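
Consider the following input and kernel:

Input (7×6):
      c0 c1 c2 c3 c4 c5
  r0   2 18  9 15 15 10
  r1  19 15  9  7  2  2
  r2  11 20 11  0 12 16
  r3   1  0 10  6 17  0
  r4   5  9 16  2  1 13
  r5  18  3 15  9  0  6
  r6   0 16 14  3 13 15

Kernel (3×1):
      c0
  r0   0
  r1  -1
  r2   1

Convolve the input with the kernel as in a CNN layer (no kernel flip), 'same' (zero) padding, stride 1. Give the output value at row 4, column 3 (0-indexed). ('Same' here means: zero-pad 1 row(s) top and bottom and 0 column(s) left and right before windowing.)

The receptive field on the zero-padded input at this output position is [6 / 2 / 9]. Elementwise product with the kernel and sum: 2·-1 + 9·1.

7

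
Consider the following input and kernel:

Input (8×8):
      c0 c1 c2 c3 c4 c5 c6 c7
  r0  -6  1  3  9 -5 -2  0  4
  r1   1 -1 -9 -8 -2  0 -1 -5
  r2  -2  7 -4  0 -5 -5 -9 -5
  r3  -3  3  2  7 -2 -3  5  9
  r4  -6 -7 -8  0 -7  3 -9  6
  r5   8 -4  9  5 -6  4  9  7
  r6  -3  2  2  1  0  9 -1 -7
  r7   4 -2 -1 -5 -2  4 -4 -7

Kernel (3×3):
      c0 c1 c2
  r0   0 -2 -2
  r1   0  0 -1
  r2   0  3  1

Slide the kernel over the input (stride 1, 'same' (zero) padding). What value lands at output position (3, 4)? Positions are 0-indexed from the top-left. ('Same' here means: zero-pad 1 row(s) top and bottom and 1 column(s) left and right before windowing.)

5

The receptive field on the zero-padded input at this output position is [0 -5 -5 / 7 -2 -3 / 0 -7 3]. Elementwise product with the kernel and sum: -5·-2 + -5·-2 + -3·-1 + -7·3 + 3·1.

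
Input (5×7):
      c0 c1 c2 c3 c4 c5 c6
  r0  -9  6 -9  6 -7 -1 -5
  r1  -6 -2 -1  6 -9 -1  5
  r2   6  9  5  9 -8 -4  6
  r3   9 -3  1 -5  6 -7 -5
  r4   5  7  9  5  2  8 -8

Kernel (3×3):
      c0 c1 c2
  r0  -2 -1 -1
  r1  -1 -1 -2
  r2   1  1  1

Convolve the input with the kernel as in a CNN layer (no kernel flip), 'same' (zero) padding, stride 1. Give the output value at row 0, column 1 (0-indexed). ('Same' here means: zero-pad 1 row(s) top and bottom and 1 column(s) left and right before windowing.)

12

The receptive field on the zero-padded input at this output position is [0 0 0 / -9 6 -9 / -6 -2 -1]. Elementwise product with the kernel and sum: 0·-2 + 0·-1 + 0·-1 + -9·-1 + 6·-1 + -9·-2 + -6·1 + -2·1 + -1·1.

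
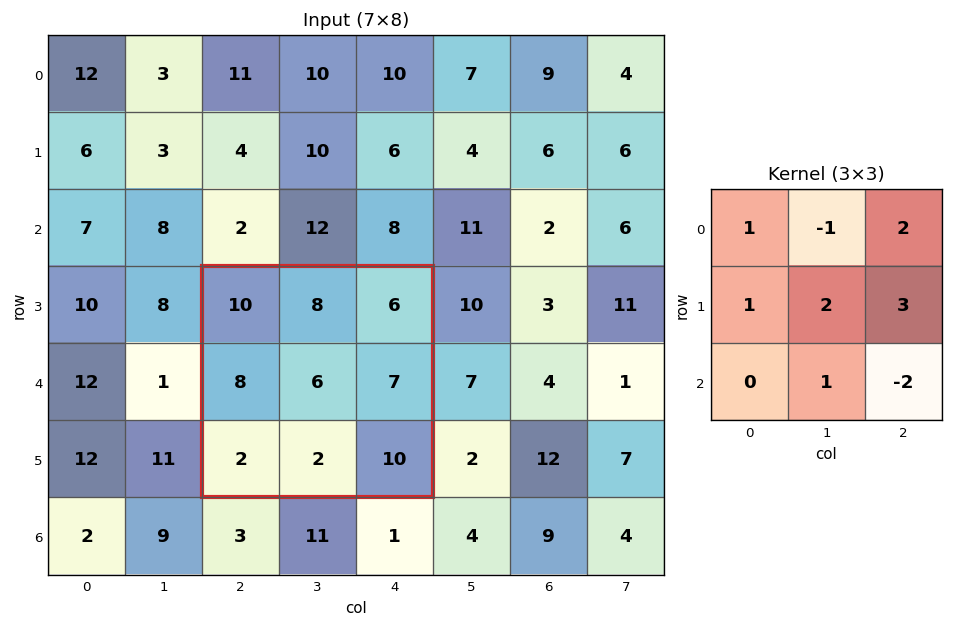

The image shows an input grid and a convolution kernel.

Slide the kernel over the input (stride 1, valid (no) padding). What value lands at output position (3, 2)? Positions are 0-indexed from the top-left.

The receptive field on the input at this output position is [10 8 6 / 8 6 7 / 2 2 10]. Elementwise product with the kernel and sum: 10·1 + 8·-1 + 6·2 + 8·1 + 6·2 + 7·3 + 2·1 + 10·-2.

37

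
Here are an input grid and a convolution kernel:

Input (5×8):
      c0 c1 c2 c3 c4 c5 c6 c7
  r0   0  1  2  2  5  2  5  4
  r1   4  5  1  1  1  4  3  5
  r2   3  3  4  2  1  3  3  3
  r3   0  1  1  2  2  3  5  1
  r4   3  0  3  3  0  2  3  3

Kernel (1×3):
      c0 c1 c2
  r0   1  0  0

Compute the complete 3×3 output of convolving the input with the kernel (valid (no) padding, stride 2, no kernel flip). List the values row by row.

Output[0,0]: The receptive field on the input at this output position is [0 1 2]. Elementwise product with the kernel and sum: 0·1.

0 2 5
3 4 1
3 3 0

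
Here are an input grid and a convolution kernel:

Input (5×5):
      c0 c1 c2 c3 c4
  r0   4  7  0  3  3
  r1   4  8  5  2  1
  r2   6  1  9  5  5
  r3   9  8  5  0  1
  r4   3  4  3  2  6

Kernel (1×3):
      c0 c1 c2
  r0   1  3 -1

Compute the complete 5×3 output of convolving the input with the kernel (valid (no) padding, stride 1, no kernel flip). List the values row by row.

Output[0,0]: The receptive field on the input at this output position is [4 7 0]. Elementwise product with the kernel and sum: 4·1 + 7·3 + 0·-1.
Output[0,1]: The receptive field on the input at this output position is [7 0 3]. Elementwise product with the kernel and sum: 7·1 + 0·3 + 3·-1.

25 4 6
23 21 10
0 23 19
28 23 4
12 11 3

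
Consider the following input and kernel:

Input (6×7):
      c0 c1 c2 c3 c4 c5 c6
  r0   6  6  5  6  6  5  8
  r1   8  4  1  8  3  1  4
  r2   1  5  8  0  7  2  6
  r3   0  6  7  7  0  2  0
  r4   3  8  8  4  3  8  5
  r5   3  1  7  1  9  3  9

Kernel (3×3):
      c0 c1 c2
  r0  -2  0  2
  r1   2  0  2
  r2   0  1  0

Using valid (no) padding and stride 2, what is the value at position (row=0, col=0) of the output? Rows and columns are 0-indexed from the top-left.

The receptive field on the input at this output position is [6 6 5 / 8 4 1 / 1 5 8]. Elementwise product with the kernel and sum: 6·-2 + 5·2 + 8·2 + 1·2 + 5·1.

21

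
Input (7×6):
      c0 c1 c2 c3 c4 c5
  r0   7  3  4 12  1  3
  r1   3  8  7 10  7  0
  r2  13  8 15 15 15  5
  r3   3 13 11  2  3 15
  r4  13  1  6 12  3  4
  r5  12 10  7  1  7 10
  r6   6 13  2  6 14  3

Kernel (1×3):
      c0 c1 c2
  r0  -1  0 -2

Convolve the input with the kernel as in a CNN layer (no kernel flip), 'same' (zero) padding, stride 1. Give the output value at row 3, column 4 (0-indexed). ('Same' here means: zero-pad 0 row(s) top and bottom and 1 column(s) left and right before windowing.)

-32

The receptive field on the zero-padded input at this output position is [2 3 15]. Elementwise product with the kernel and sum: 2·-1 + 15·-2.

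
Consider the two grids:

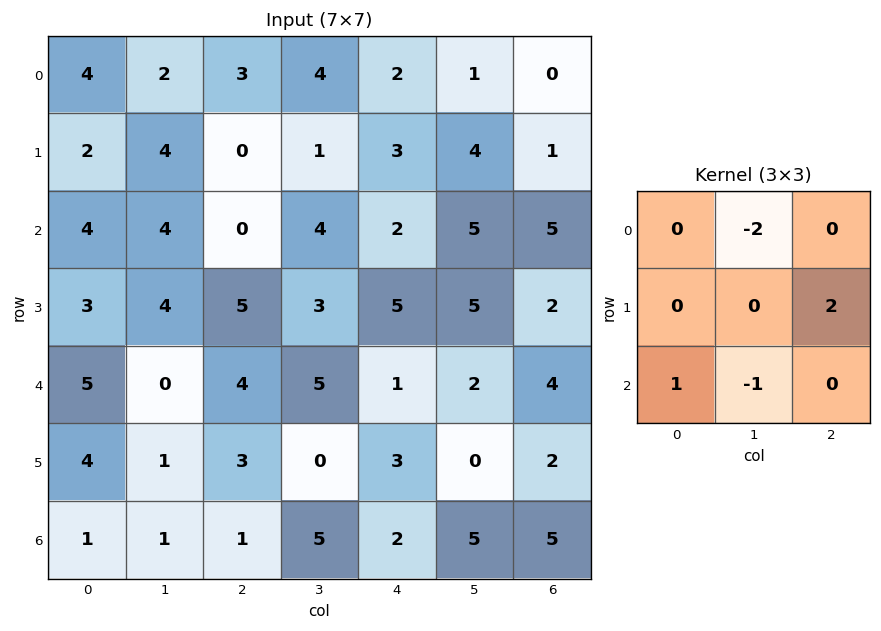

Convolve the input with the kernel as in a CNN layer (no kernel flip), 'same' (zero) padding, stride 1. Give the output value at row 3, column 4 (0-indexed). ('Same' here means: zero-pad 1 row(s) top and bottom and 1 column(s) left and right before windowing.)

10

The receptive field on the zero-padded input at this output position is [4 2 5 / 3 5 5 / 5 1 2]. Elementwise product with the kernel and sum: 2·-2 + 5·2 + 5·1 + 1·-1.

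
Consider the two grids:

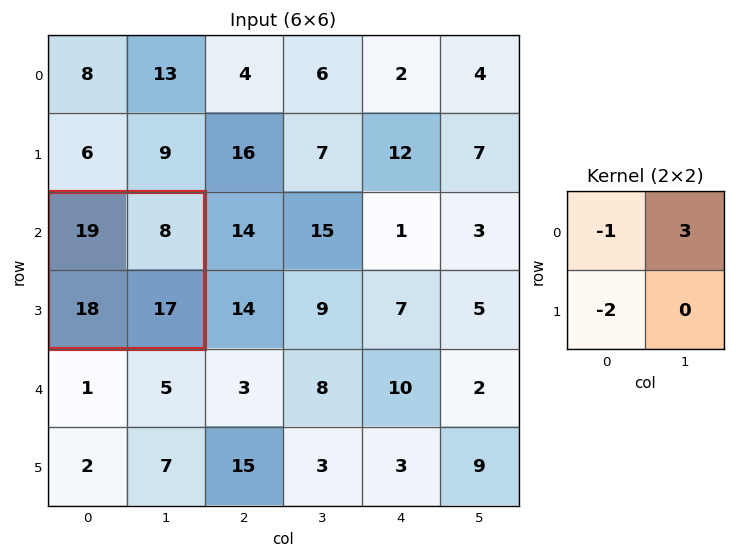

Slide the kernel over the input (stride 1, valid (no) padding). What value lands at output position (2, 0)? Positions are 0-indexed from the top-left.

-31

The receptive field on the input at this output position is [19 8 / 18 17]. Elementwise product with the kernel and sum: 19·-1 + 8·3 + 18·-2.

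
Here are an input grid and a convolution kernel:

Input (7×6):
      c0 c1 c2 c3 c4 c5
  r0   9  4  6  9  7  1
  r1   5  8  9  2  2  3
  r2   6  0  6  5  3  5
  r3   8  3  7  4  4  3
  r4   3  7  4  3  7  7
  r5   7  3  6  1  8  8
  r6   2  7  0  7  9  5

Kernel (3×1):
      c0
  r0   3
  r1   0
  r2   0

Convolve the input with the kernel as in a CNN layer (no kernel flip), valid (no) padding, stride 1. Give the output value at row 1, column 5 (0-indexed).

The receptive field on the input at this output position is [3 / 5 / 3]. Elementwise product with the kernel and sum: 3·3.

9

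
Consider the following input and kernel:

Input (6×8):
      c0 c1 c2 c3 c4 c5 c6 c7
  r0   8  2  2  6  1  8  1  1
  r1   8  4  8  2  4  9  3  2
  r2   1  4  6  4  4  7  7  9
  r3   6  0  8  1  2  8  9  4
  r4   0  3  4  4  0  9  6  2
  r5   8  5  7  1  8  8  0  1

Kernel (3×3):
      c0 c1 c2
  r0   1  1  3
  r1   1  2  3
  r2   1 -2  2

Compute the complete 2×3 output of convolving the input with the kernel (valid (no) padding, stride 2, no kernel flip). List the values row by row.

Output[0,0]: The receptive field on the input at this output position is [8 2 2 / 8 4 8 / 1 4 6]. Elementwise product with the kernel and sum: 8·1 + 2·1 + 2·3 + 8·1 + 4·2 + 8·3 + 1·1 + 4·-2 + 6·2.

61 41 47
55 34 71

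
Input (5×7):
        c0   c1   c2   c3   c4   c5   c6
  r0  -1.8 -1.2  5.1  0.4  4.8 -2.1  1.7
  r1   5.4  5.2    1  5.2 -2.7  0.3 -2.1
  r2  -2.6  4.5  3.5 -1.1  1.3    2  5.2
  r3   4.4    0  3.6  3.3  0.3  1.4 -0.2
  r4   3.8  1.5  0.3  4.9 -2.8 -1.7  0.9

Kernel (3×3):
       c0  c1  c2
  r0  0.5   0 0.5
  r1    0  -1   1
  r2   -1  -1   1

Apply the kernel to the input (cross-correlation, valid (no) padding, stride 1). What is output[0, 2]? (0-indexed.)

The receptive field on the input at this output position is [5.1 0.4 4.8 / 1 5.2 -2.7 / 3.5 -1.1 1.3]. Elementwise product with the kernel and sum: 5.1·0.5 + 4.8·0.5 + 5.2·-1 + -2.7·1 + 3.5·-1 + -1.1·-1 + 1.3·1.

-4.05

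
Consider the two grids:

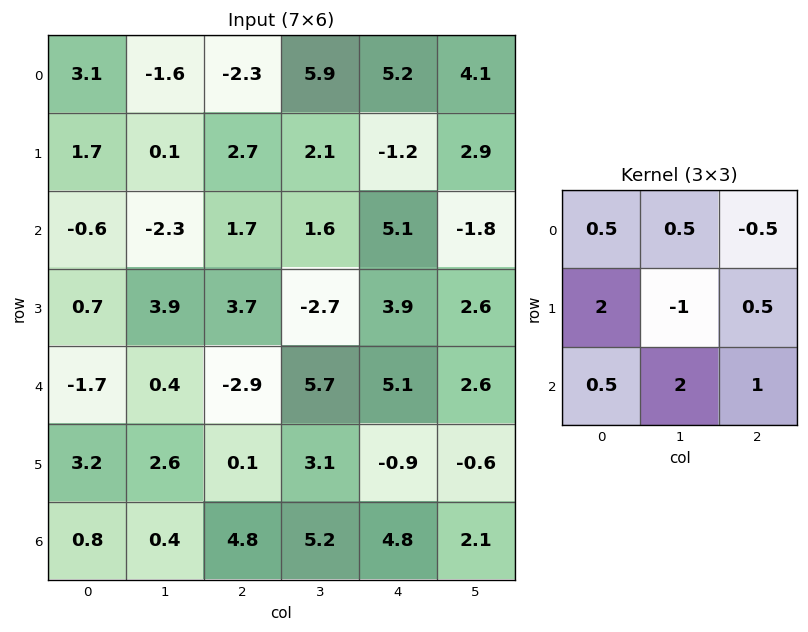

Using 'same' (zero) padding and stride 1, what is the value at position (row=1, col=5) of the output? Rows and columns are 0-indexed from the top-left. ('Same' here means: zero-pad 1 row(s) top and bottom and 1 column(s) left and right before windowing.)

The receptive field on the zero-padded input at this output position is [5.2 4.1 0 / -1.2 2.9 0 / 5.1 -1.8 0]. Elementwise product with the kernel and sum: 5.2·0.5 + 4.1·0.5 + 0·-0.5 + -1.2·2 + 2.9·-1 + 0·0.5 + 5.1·0.5 + -1.8·2 + 0·1.

-1.7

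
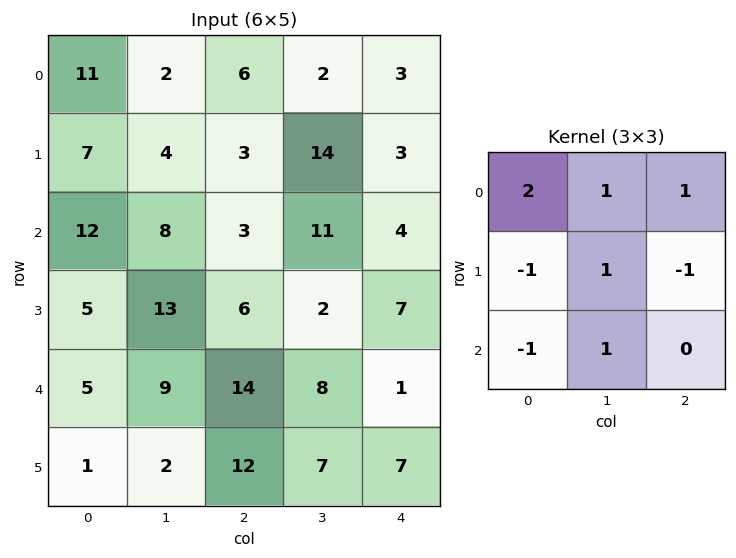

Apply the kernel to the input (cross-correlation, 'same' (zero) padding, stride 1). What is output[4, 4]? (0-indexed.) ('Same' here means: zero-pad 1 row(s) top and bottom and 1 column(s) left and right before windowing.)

The receptive field on the zero-padded input at this output position is [2 7 0 / 8 1 0 / 7 7 0]. Elementwise product with the kernel and sum: 2·2 + 7·1 + 0·1 + 8·-1 + 1·1 + 0·-1 + 7·-1 + 7·1.

4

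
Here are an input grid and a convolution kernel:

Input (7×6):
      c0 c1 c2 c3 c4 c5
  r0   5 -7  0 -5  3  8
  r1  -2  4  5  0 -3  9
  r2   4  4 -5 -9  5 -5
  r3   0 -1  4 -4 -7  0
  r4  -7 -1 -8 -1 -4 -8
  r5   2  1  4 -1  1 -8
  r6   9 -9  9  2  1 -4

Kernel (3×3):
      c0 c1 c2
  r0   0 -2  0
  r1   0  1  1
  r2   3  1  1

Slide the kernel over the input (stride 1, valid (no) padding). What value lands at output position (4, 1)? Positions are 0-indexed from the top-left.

The receptive field on the input at this output position is [-1 -8 -1 / 1 4 -1 / -9 9 2]. Elementwise product with the kernel and sum: -8·-2 + 4·1 + -1·1 + -9·3 + 9·1 + 2·1.

3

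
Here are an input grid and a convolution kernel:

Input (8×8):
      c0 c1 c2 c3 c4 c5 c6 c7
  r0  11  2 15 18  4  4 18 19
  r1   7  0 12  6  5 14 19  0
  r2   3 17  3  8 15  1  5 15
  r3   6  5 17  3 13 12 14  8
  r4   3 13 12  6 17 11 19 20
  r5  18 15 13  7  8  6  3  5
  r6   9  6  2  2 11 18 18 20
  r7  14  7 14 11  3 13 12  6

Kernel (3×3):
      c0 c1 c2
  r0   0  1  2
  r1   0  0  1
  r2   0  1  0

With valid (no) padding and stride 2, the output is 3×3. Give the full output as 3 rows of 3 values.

Output[0,0]: The receptive field on the input at this output position is [11 2 15 / 7 0 12 / 3 17 3]. Elementwise product with the kernel and sum: 2·1 + 15·2 + 12·1 + 17·1.

61 39 60
53 57 36
56 50 70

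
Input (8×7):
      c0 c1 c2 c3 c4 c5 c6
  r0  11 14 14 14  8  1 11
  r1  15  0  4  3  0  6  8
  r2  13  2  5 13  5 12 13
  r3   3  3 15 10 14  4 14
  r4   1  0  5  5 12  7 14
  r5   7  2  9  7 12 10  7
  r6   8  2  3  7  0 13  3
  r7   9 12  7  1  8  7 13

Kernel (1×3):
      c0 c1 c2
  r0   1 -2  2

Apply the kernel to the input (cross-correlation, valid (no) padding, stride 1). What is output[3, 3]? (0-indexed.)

-10

The receptive field on the input at this output position is [10 14 4]. Elementwise product with the kernel and sum: 10·1 + 14·-2 + 4·2.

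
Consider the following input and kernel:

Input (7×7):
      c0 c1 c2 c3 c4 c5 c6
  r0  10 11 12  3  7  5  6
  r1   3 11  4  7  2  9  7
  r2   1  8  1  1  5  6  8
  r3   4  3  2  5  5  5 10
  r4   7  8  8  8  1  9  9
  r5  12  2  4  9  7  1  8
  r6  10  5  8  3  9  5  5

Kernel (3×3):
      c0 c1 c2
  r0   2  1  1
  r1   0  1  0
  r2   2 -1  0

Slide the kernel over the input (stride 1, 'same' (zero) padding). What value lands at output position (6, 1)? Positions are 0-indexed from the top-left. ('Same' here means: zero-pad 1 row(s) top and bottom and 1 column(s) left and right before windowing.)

35

The receptive field on the zero-padded input at this output position is [12 2 4 / 10 5 8 / 0 0 0]. Elementwise product with the kernel and sum: 12·2 + 2·1 + 4·1 + 5·1 + 0·2 + 0·-1.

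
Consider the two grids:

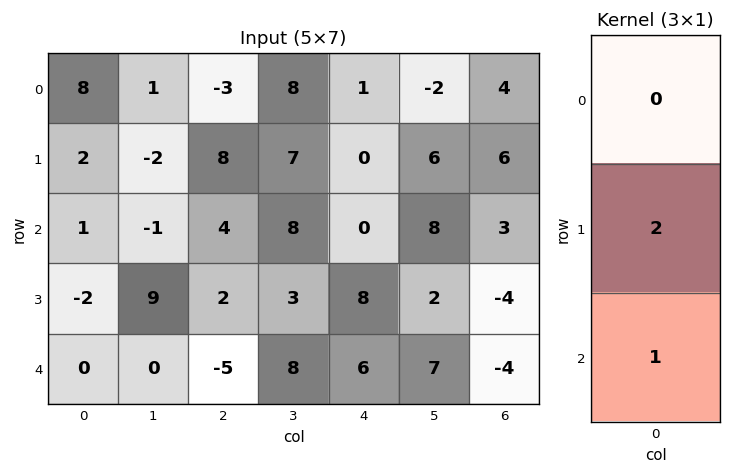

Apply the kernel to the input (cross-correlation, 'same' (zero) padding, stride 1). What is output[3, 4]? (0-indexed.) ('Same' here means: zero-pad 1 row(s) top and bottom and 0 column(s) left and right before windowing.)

22

The receptive field on the zero-padded input at this output position is [0 / 8 / 6]. Elementwise product with the kernel and sum: 8·2 + 6·1.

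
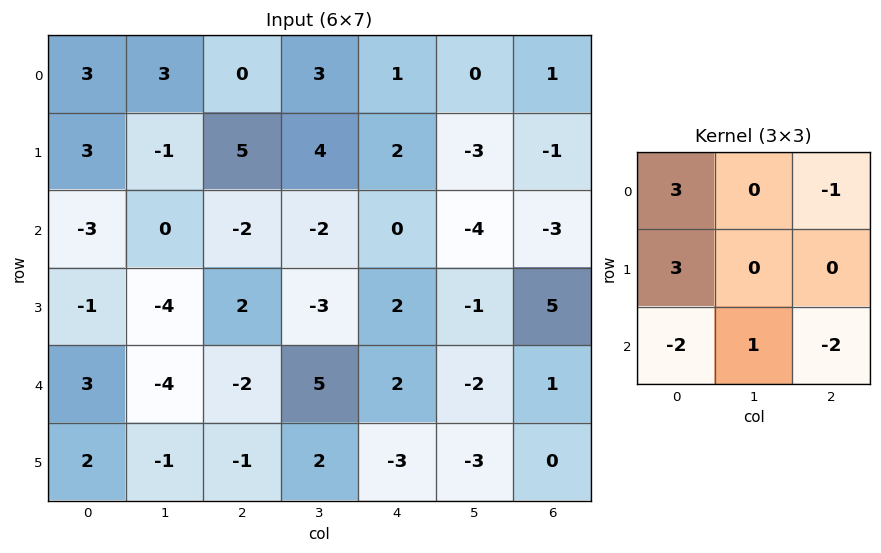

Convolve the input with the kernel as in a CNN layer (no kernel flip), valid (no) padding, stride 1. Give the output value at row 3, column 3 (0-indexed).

6

The receptive field on the input at this output position is [-3 2 -1 / 5 2 -2 / 2 -3 -3]. Elementwise product with the kernel and sum: -3·3 + -1·-1 + 5·3 + 2·-2 + -3·1 + -3·-2.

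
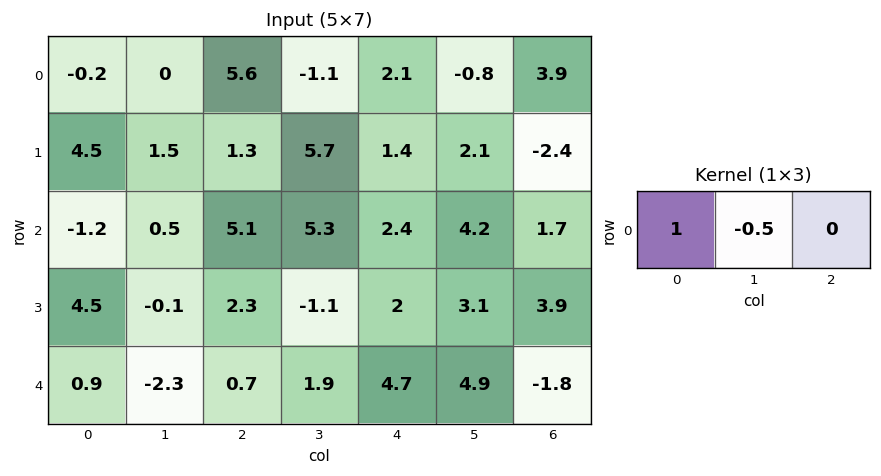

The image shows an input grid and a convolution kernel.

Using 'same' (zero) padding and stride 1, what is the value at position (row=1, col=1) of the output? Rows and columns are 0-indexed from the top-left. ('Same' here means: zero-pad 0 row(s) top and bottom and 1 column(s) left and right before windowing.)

The receptive field on the zero-padded input at this output position is [4.5 1.5 1.3]. Elementwise product with the kernel and sum: 4.5·1 + 1.5·-0.5.

3.75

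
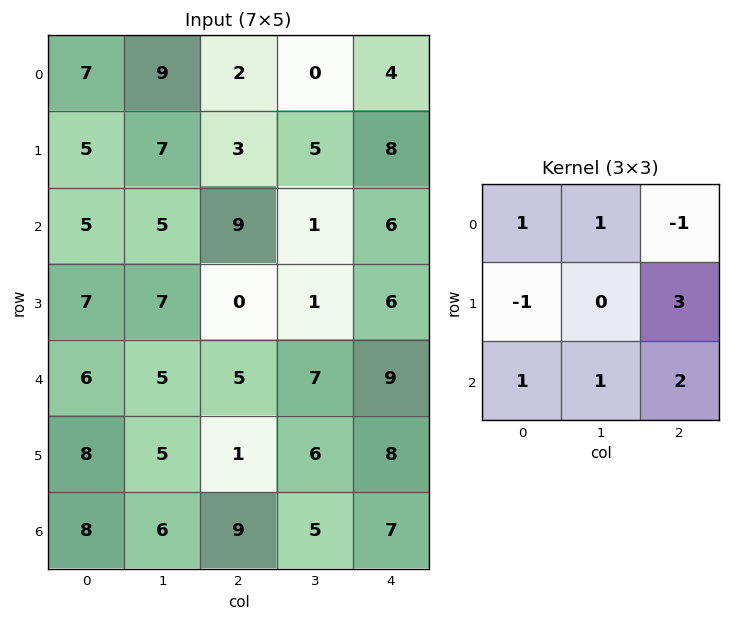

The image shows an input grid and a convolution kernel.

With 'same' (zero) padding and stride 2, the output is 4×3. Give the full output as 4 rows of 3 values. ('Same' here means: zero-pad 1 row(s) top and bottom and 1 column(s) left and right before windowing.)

Output[0,0]: The receptive field on the zero-padded input at this output position is [0 0 0 / 0 7 9 / 0 5 7]. Elementwise product with the kernel and sum: 0·1 + 0·1 + 0·-1 + 0·-1 + 9·3 + 0·1 + 5·1 + 7·2.

46 11 13
34 12 19
33 40 14
21 9 9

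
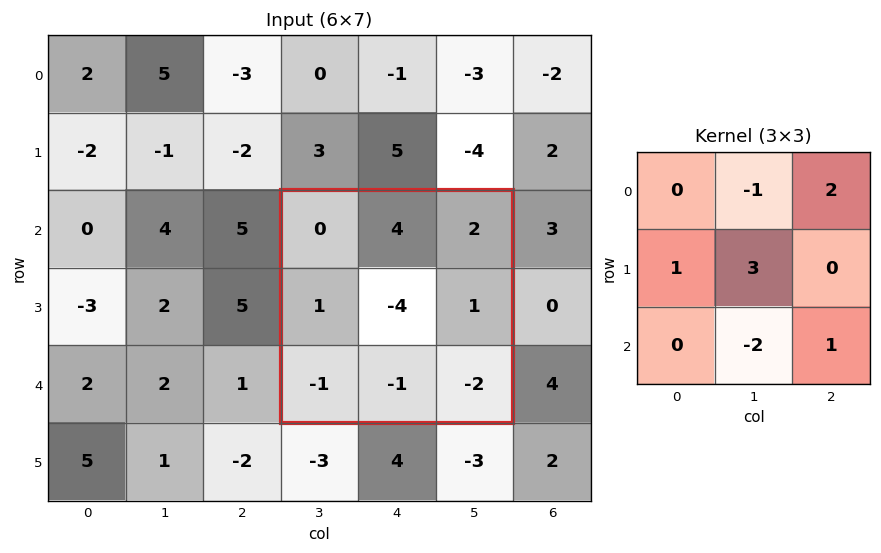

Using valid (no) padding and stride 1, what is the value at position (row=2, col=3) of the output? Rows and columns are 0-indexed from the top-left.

The receptive field on the input at this output position is [0 4 2 / 1 -4 1 / -1 -1 -2]. Elementwise product with the kernel and sum: 4·-1 + 2·2 + 1·1 + -4·3 + -1·-2 + -2·1.

-11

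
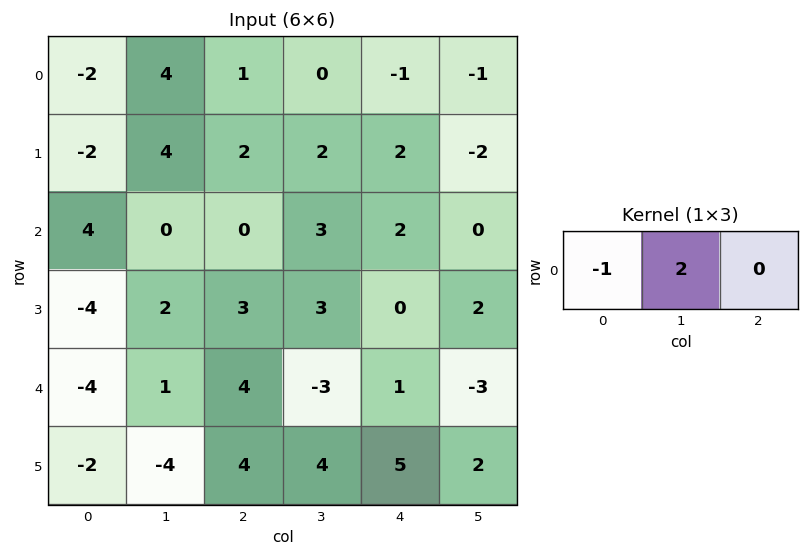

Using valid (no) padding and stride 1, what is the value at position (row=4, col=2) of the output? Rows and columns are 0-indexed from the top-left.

The receptive field on the input at this output position is [4 -3 1]. Elementwise product with the kernel and sum: 4·-1 + -3·2.

-10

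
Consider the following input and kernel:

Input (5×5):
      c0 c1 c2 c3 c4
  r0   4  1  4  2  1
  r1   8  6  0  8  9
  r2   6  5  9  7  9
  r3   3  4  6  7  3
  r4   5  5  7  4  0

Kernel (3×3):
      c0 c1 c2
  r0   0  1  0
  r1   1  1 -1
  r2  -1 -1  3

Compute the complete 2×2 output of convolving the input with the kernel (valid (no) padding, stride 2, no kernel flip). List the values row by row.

Output[0,0]: The receptive field on the input at this output position is [4 1 4 / 8 6 0 / 6 5 9]. Elementwise product with the kernel and sum: 1·1 + 8·1 + 6·1 + 0·-1 + 6·-1 + 5·-1 + 9·3.
Output[0,1]: The receptive field on the input at this output position is [4 2 1 / 0 8 9 / 9 7 9]. Elementwise product with the kernel and sum: 2·1 + 0·1 + 8·1 + 9·-1 + 9·-1 + 7·-1 + 9·3.

31 12
17 6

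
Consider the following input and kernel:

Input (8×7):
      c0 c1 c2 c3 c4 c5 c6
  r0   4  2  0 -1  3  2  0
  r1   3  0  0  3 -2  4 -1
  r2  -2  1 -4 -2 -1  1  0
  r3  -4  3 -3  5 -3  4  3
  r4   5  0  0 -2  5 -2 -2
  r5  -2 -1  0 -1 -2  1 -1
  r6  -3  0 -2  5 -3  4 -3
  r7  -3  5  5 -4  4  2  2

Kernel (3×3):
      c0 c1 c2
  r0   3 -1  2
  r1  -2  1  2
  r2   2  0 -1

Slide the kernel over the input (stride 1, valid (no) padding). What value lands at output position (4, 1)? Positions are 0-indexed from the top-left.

-9

The receptive field on the input at this output position is [0 0 -2 / -1 0 -1 / 0 -2 5]. Elementwise product with the kernel and sum: 0·3 + 0·-1 + -2·2 + -1·-2 + 0·1 + -1·2 + 0·2 + 5·-1.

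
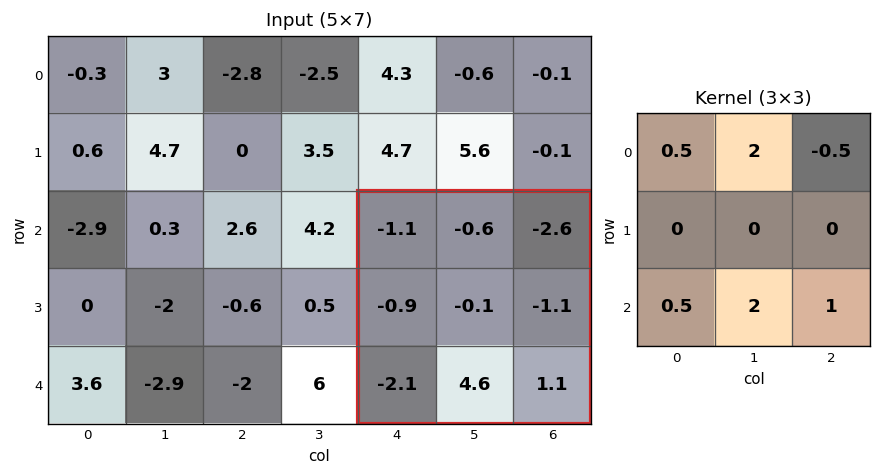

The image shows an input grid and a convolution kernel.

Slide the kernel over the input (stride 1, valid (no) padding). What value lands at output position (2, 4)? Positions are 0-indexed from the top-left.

8.8

The receptive field on the input at this output position is [-1.1 -0.6 -2.6 / -0.9 -0.1 -1.1 / -2.1 4.6 1.1]. Elementwise product with the kernel and sum: -1.1·0.5 + -0.6·2 + -2.6·-0.5 + -2.1·0.5 + 4.6·2 + 1.1·1.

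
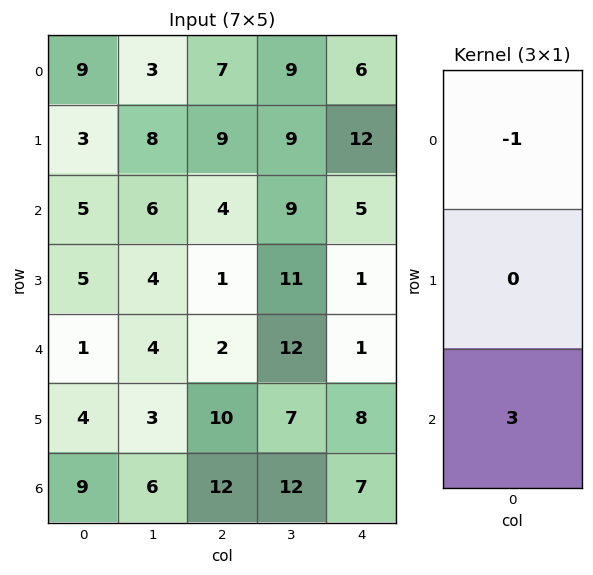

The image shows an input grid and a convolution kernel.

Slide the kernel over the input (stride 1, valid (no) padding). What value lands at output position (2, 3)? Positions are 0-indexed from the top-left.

The receptive field on the input at this output position is [9 / 11 / 12]. Elementwise product with the kernel and sum: 9·-1 + 12·3.

27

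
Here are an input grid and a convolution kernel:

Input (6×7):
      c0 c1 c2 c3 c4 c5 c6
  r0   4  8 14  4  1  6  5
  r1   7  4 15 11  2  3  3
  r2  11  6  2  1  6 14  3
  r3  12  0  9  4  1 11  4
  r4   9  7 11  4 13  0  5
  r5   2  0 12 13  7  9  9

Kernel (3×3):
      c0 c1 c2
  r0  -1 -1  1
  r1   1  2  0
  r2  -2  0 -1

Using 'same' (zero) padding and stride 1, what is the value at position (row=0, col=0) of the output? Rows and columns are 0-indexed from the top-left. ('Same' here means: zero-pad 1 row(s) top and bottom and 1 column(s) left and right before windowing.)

4

The receptive field on the zero-padded input at this output position is [0 0 0 / 0 4 8 / 0 7 4]. Elementwise product with the kernel and sum: 0·-1 + 0·-1 + 0·1 + 0·1 + 4·2 + 0·-2 + 4·-1.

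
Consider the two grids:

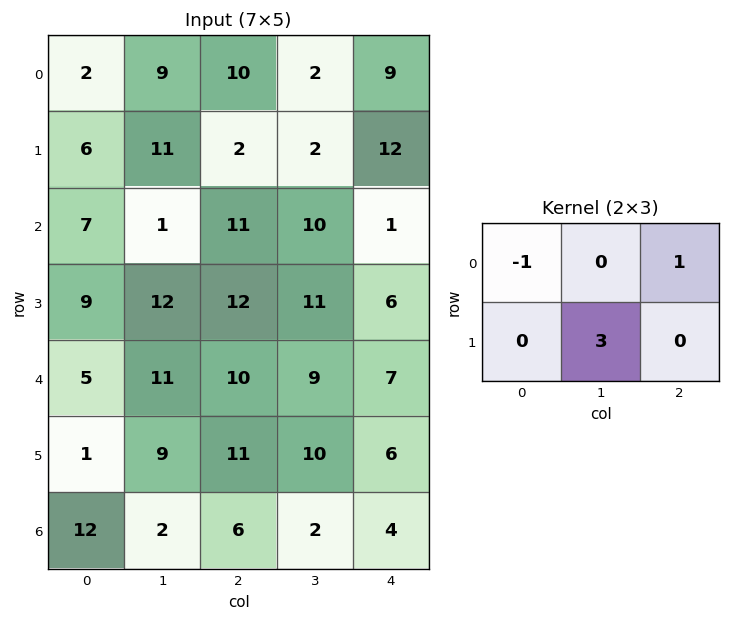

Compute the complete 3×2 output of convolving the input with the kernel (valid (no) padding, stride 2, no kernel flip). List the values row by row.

Output[0,0]: The receptive field on the input at this output position is [2 9 10 / 6 11 2]. Elementwise product with the kernel and sum: 2·-1 + 10·1 + 11·3.

41 5
40 23
32 27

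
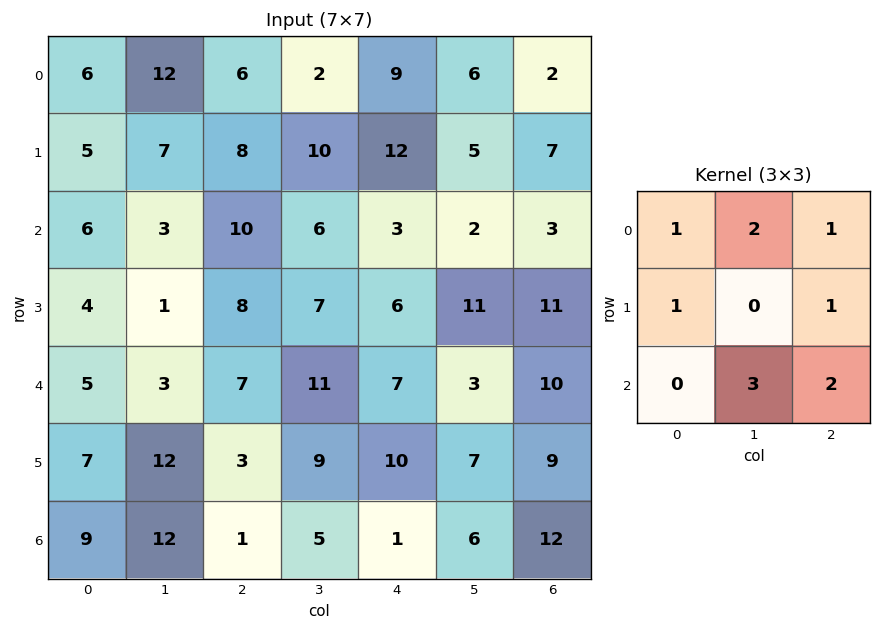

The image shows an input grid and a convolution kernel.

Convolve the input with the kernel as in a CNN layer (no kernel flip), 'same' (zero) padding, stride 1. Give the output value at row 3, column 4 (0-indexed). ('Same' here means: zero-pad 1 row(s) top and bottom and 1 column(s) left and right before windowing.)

59

The receptive field on the zero-padded input at this output position is [6 3 2 / 7 6 11 / 11 7 3]. Elementwise product with the kernel and sum: 6·1 + 3·2 + 2·1 + 7·1 + 11·1 + 7·3 + 3·2.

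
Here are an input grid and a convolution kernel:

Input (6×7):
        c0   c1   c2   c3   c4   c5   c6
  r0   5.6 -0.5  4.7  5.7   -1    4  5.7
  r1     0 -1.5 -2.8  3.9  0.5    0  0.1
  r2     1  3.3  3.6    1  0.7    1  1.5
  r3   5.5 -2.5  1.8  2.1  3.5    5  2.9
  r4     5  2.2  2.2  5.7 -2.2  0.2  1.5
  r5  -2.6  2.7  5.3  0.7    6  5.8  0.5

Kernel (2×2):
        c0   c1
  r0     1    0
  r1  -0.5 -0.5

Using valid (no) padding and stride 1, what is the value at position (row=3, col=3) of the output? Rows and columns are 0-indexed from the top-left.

The receptive field on the input at this output position is [2.1 3.5 / 5.7 -2.2]. Elementwise product with the kernel and sum: 2.1·1 + 5.7·-0.5 + -2.2·-0.5.

0.35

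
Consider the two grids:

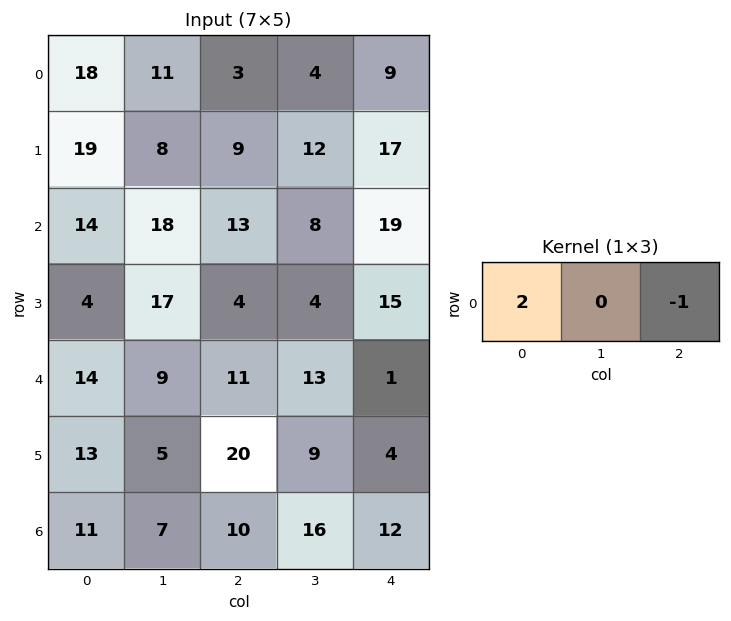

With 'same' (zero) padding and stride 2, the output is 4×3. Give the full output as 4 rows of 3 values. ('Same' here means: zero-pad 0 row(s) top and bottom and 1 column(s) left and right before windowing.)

Output[0,0]: The receptive field on the zero-padded input at this output position is [0 18 11]. Elementwise product with the kernel and sum: 0·2 + 11·-1.
Output[0,1]: The receptive field on the zero-padded input at this output position is [11 3 4]. Elementwise product with the kernel and sum: 11·2 + 4·-1.

-11 18 8
-18 28 16
-9 5 26
-7 -2 32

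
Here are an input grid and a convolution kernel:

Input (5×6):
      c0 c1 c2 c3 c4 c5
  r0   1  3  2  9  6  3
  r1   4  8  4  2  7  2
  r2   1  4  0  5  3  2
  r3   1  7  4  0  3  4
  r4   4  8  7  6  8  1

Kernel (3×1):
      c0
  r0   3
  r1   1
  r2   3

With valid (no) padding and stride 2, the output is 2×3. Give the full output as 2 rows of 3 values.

Output[0,0]: The receptive field on the input at this output position is [1 / 4 / 1]. Elementwise product with the kernel and sum: 1·3 + 4·1 + 1·3.

10 10 34
16 25 36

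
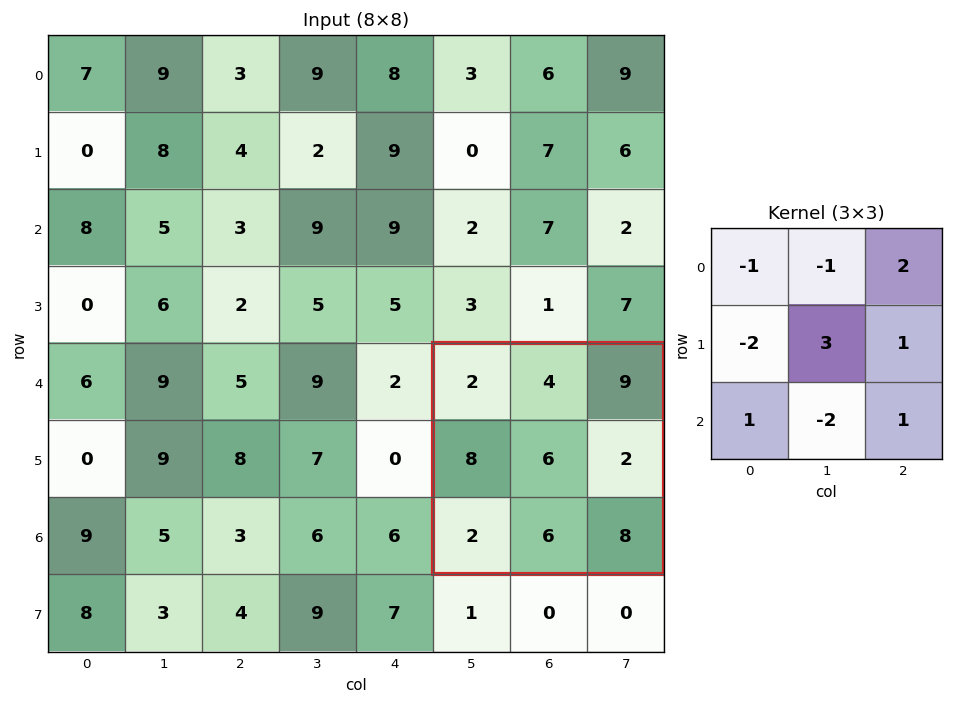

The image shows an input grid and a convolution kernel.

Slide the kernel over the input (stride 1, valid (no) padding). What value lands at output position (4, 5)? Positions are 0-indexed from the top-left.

The receptive field on the input at this output position is [2 4 9 / 8 6 2 / 2 6 8]. Elementwise product with the kernel and sum: 2·-1 + 4·-1 + 9·2 + 8·-2 + 6·3 + 2·1 + 2·1 + 6·-2 + 8·1.

14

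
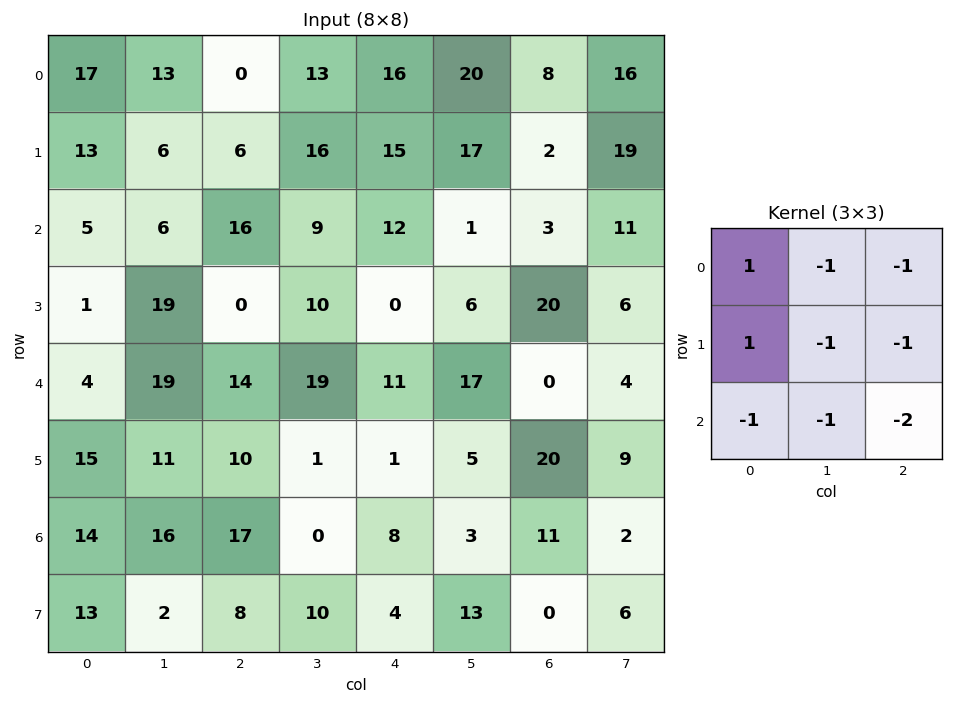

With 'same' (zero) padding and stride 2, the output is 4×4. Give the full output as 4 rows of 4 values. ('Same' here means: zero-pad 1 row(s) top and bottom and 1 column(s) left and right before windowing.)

-55 -44 -88 -61
-69 -74 -42 -55
-80 -28 -17 -50
-73 -31 -56 -59

Output[0,0]: The receptive field on the zero-padded input at this output position is [0 0 0 / 0 17 13 / 0 13 6]. Elementwise product with the kernel and sum: 0·1 + 0·-1 + 0·-1 + 0·1 + 17·-1 + 13·-1 + 0·-1 + 13·-1 + 6·-2.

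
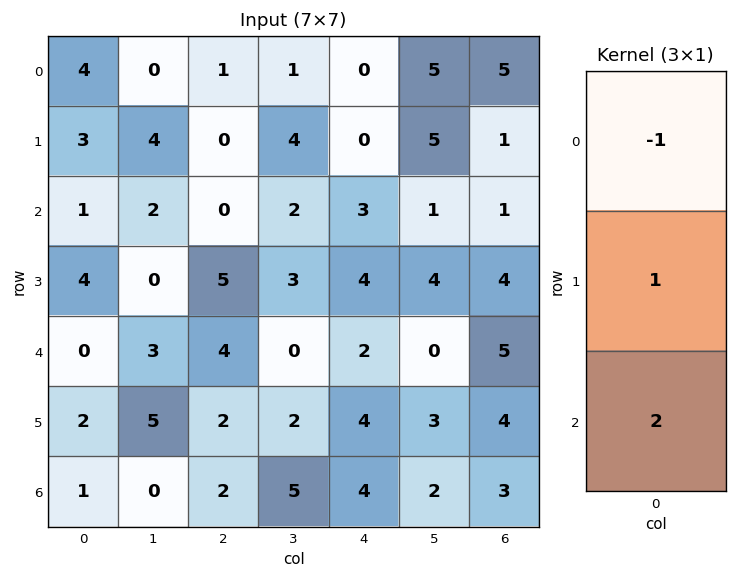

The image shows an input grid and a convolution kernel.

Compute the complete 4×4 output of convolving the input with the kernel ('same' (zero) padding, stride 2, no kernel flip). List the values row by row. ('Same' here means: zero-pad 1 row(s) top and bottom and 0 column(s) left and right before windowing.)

10 1 0 7
6 10 11 8
0 3 6 9
-1 0 0 -1

Output[0,0]: The receptive field on the zero-padded input at this output position is [0 / 4 / 3]. Elementwise product with the kernel and sum: 0·-1 + 4·1 + 3·2.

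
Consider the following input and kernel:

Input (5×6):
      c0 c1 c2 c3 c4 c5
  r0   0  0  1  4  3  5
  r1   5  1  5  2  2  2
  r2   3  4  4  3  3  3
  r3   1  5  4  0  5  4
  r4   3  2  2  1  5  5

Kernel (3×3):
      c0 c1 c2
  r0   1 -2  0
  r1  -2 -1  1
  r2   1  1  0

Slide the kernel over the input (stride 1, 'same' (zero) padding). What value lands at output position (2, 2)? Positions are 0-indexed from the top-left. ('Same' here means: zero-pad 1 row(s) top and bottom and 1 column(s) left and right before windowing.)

-9

The receptive field on the zero-padded input at this output position is [1 5 2 / 4 4 3 / 5 4 0]. Elementwise product with the kernel and sum: 1·1 + 5·-2 + 4·-2 + 4·-1 + 3·1 + 5·1 + 4·1.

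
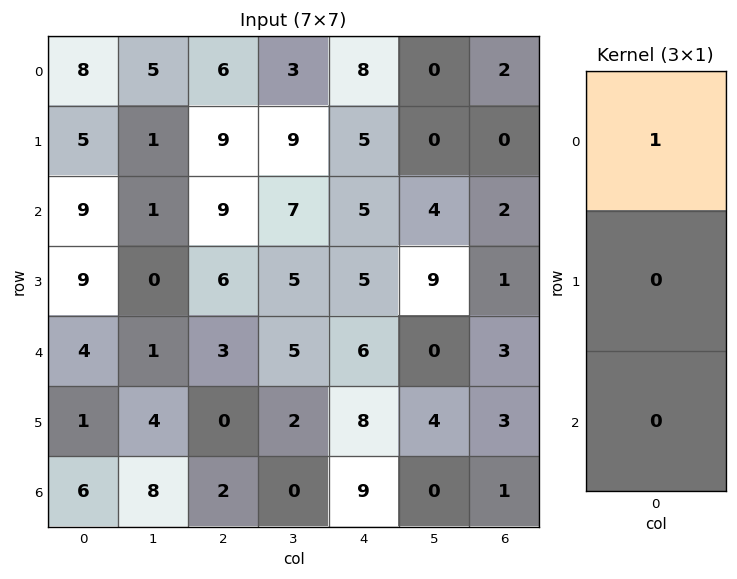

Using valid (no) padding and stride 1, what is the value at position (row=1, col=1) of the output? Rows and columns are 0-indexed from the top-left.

1

The receptive field on the input at this output position is [1 / 1 / 0]. Elementwise product with the kernel and sum: 1·1.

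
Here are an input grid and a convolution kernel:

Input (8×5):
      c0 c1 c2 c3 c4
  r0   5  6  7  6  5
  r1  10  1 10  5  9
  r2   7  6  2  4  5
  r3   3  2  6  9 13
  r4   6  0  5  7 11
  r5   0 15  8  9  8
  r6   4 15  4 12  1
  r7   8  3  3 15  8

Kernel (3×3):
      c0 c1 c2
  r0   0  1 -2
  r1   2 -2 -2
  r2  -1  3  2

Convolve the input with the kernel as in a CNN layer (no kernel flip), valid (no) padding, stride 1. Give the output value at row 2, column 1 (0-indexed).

-3

The receptive field on the input at this output position is [6 2 4 / 2 6 9 / 0 5 7]. Elementwise product with the kernel and sum: 2·1 + 4·-2 + 2·2 + 6·-2 + 9·-2 + 0·-1 + 5·3 + 7·2.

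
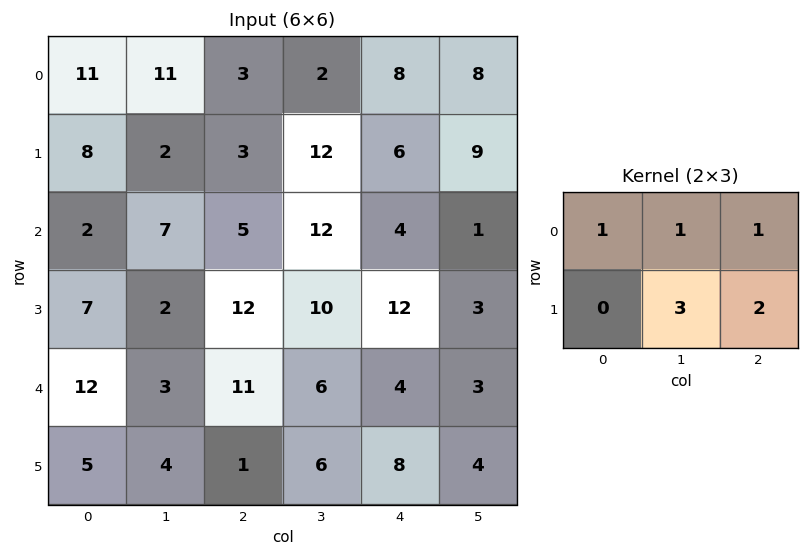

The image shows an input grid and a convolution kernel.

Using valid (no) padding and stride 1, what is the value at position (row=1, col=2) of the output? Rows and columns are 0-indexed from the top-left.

65

The receptive field on the input at this output position is [3 12 6 / 5 12 4]. Elementwise product with the kernel and sum: 3·1 + 12·1 + 6·1 + 12·3 + 4·2.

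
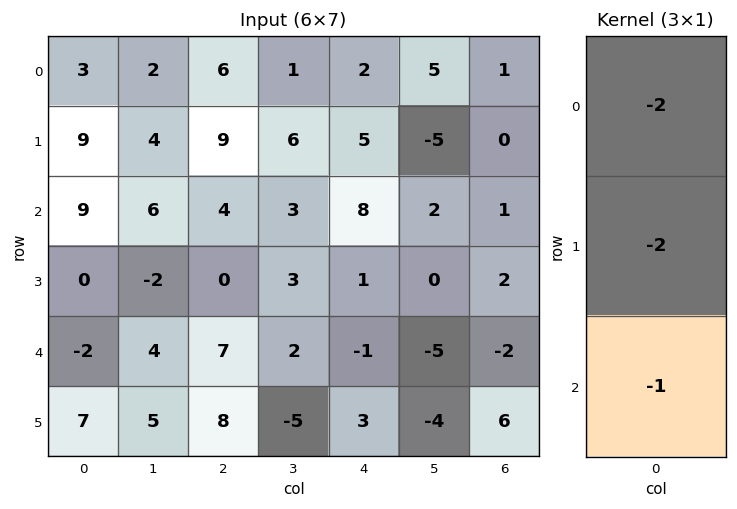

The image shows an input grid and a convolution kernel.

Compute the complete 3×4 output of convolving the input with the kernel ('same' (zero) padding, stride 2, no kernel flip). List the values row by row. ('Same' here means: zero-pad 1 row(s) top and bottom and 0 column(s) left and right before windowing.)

-15 -21 -9 -2
-36 -26 -27 -4
-3 -22 -3 -6

Output[0,0]: The receptive field on the zero-padded input at this output position is [0 / 3 / 9]. Elementwise product with the kernel and sum: 0·-2 + 3·-2 + 9·-1.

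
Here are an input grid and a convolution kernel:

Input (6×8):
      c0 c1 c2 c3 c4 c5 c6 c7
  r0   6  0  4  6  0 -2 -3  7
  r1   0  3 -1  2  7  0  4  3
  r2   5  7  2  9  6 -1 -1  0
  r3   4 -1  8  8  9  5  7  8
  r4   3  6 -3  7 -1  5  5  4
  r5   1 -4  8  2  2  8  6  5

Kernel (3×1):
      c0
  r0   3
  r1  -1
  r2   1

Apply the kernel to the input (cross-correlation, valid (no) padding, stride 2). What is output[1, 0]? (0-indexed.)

14

The receptive field on the input at this output position is [5 / 4 / 3]. Elementwise product with the kernel and sum: 5·3 + 4·-1 + 3·1.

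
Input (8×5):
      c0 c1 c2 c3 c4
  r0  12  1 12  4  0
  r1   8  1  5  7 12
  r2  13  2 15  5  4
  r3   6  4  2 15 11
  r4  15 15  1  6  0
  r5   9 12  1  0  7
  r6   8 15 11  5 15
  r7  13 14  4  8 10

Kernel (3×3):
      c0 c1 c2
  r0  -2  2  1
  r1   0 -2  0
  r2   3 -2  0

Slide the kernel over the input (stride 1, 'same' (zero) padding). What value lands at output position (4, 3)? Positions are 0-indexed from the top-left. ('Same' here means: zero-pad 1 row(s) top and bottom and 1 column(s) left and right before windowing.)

The receptive field on the zero-padded input at this output position is [2 15 11 / 1 6 0 / 1 0 7]. Elementwise product with the kernel and sum: 2·-2 + 15·2 + 11·1 + 6·-2 + 1·3 + 0·-2.

28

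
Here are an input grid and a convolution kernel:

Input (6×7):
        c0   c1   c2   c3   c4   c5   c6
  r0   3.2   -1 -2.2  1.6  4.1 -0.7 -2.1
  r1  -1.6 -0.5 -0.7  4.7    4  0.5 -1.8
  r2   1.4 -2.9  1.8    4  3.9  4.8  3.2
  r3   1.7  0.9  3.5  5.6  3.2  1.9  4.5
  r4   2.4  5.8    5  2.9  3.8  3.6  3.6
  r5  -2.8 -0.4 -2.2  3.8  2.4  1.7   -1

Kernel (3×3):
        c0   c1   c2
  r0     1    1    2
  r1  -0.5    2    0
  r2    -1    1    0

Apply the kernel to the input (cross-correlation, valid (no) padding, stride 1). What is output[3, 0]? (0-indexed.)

The receptive field on the input at this output position is [1.7 0.9 3.5 / 2.4 5.8 5 / -2.8 -0.4 -2.2]. Elementwise product with the kernel and sum: 1.7·1 + 0.9·1 + 3.5·2 + 2.4·-0.5 + 5.8·2 + -2.8·-1 + -0.4·1.

22.4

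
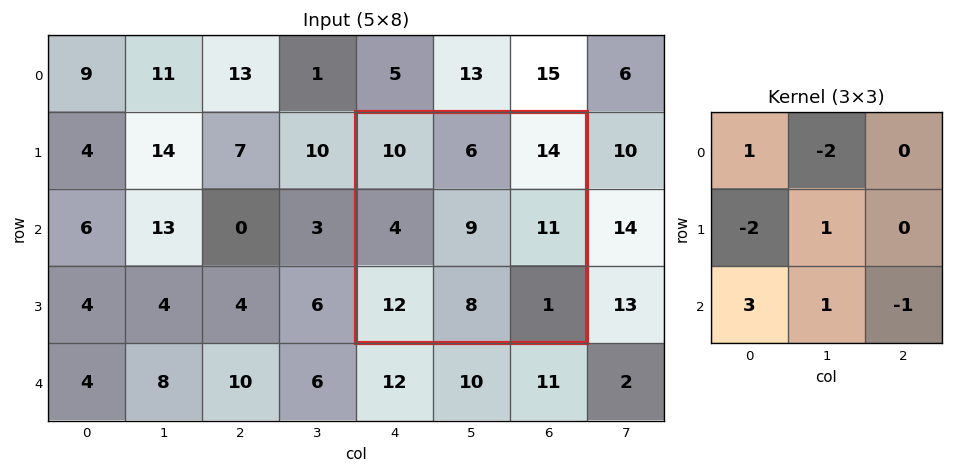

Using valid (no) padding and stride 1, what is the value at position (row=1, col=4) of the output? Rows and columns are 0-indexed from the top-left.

42

The receptive field on the input at this output position is [10 6 14 / 4 9 11 / 12 8 1]. Elementwise product with the kernel and sum: 10·1 + 6·-2 + 4·-2 + 9·1 + 12·3 + 8·1 + 1·-1.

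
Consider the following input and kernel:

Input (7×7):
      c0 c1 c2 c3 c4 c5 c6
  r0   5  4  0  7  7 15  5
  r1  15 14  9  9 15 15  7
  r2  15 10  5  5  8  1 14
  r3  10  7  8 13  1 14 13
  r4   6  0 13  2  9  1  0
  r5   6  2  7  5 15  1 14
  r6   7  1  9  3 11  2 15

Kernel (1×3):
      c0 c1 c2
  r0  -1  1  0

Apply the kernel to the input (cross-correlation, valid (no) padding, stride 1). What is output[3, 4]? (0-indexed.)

13

The receptive field on the input at this output position is [1 14 13]. Elementwise product with the kernel and sum: 1·-1 + 14·1.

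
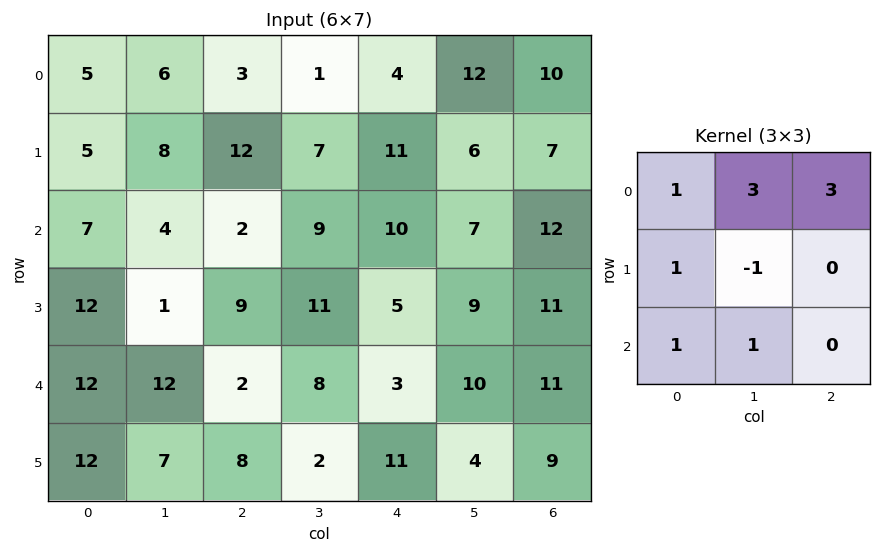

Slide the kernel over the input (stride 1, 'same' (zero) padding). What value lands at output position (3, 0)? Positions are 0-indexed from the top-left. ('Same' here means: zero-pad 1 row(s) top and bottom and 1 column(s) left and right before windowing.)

33

The receptive field on the zero-padded input at this output position is [0 7 4 / 0 12 1 / 0 12 12]. Elementwise product with the kernel and sum: 0·1 + 7·3 + 4·3 + 0·1 + 12·-1 + 0·1 + 12·1.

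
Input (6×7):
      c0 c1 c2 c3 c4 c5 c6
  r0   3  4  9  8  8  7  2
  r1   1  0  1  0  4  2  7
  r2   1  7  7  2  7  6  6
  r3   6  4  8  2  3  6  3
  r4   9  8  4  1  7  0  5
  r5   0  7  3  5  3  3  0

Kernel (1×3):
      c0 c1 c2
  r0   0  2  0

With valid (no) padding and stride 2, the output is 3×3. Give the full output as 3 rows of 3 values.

Output[0,0]: The receptive field on the input at this output position is [3 4 9]. Elementwise product with the kernel and sum: 4·2.
Output[0,1]: The receptive field on the input at this output position is [9 8 8]. Elementwise product with the kernel and sum: 8·2.

8 16 14
14 4 12
16 2 0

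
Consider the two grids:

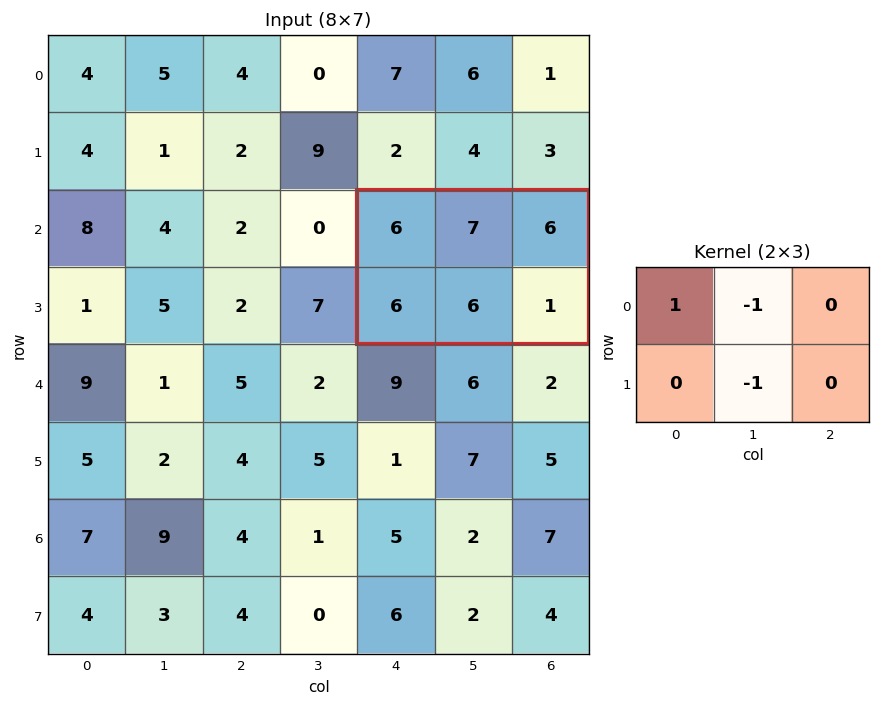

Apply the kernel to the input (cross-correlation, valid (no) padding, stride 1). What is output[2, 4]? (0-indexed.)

-7

The receptive field on the input at this output position is [6 7 6 / 6 6 1]. Elementwise product with the kernel and sum: 6·1 + 7·-1 + 6·-1.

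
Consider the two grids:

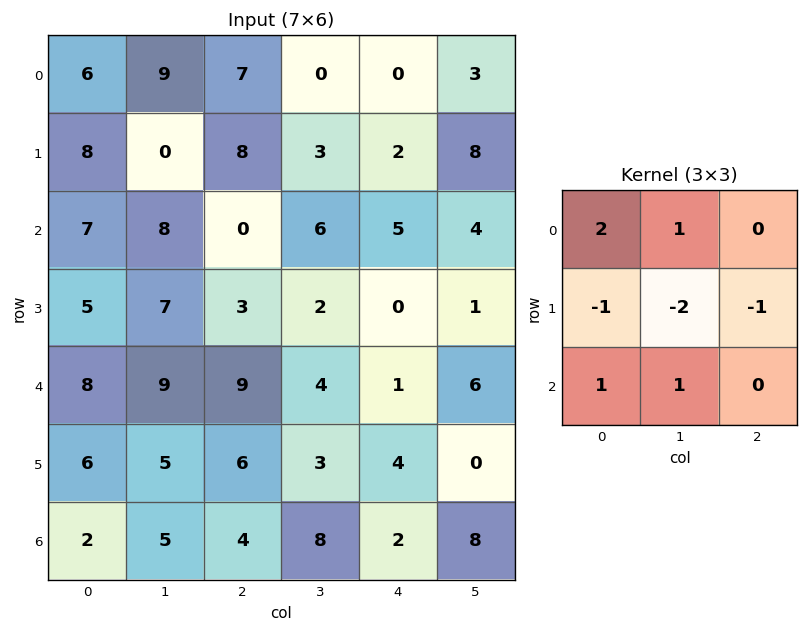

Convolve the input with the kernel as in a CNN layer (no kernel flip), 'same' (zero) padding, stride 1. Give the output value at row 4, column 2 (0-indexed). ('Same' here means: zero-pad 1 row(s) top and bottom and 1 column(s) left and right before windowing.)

-3

The receptive field on the zero-padded input at this output position is [7 3 2 / 9 9 4 / 5 6 3]. Elementwise product with the kernel and sum: 7·2 + 3·1 + 9·-1 + 9·-2 + 4·-1 + 5·1 + 6·1.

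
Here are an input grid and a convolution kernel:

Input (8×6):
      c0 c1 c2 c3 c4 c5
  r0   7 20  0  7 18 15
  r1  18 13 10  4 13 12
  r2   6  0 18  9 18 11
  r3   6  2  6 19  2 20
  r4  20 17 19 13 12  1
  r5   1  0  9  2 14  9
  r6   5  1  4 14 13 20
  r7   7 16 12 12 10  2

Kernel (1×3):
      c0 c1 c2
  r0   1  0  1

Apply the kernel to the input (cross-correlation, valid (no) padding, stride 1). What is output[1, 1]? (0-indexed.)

The receptive field on the input at this output position is [13 10 4]. Elementwise product with the kernel and sum: 13·1 + 4·1.

17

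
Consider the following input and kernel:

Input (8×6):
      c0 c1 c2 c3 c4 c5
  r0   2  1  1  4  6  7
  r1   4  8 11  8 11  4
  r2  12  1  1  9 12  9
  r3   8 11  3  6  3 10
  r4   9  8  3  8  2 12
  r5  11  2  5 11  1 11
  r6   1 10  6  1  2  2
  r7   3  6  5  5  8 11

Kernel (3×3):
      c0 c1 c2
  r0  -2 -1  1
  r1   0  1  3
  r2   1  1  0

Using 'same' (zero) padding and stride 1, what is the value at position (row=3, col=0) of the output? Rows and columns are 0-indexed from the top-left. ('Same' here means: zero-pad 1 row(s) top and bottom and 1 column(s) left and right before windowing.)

39

The receptive field on the zero-padded input at this output position is [0 12 1 / 0 8 11 / 0 9 8]. Elementwise product with the kernel and sum: 0·-2 + 12·-1 + 1·1 + 8·1 + 11·3 + 0·1 + 9·1.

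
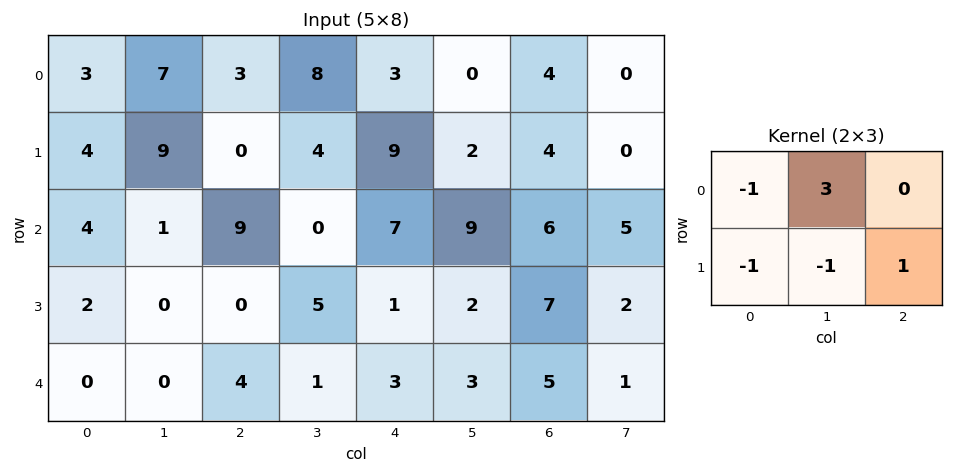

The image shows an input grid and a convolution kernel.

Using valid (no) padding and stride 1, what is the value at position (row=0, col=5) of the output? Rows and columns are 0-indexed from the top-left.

The receptive field on the input at this output position is [0 4 0 / 2 4 0]. Elementwise product with the kernel and sum: 0·-1 + 4·3 + 2·-1 + 4·-1 + 0·1.

6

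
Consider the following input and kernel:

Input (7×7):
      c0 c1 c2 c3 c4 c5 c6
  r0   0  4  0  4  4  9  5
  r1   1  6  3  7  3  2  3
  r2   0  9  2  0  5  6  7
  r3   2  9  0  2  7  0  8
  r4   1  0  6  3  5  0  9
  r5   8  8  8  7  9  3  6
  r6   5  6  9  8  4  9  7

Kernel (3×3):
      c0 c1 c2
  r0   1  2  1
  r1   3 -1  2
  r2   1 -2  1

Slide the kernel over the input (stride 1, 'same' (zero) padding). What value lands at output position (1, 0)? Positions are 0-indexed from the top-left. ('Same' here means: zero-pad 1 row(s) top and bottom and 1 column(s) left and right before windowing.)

24

The receptive field on the zero-padded input at this output position is [0 0 4 / 0 1 6 / 0 0 9]. Elementwise product with the kernel and sum: 0·1 + 0·2 + 4·1 + 0·3 + 1·-1 + 6·2 + 0·1 + 0·-2 + 9·1.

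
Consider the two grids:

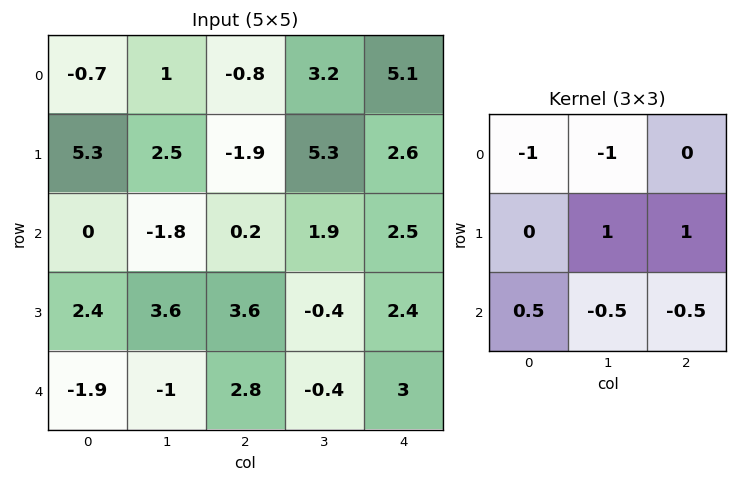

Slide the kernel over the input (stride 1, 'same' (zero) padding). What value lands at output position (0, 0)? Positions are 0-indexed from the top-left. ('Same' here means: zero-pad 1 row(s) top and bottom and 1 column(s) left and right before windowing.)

The receptive field on the zero-padded input at this output position is [0 0 0 / 0 -0.7 1 / 0 5.3 2.5]. Elementwise product with the kernel and sum: 0·-1 + 0·-1 + -0.7·1 + 1·1 + 0·0.5 + 5.3·-0.5 + 2.5·-0.5.

-3.6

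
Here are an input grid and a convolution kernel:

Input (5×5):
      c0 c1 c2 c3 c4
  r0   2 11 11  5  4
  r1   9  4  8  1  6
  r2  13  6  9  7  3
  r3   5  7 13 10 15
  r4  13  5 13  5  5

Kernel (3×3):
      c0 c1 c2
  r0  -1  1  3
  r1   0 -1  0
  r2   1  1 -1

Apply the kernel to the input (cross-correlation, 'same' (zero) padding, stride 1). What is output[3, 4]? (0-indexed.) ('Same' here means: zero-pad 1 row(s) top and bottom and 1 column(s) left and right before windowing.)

The receptive field on the zero-padded input at this output position is [7 3 0 / 10 15 0 / 5 5 0]. Elementwise product with the kernel and sum: 7·-1 + 3·1 + 0·3 + 15·-1 + 5·1 + 5·1 + 0·-1.

-9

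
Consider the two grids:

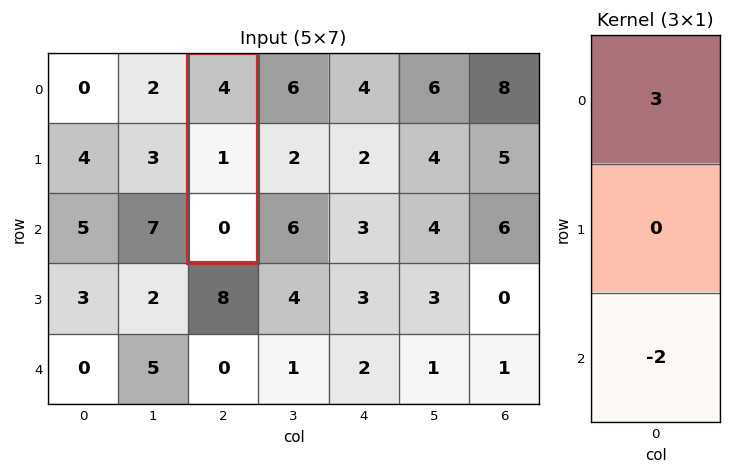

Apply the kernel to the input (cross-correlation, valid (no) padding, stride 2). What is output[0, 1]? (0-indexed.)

The receptive field on the input at this output position is [4 / 1 / 0]. Elementwise product with the kernel and sum: 4·3 + 0·-2.

12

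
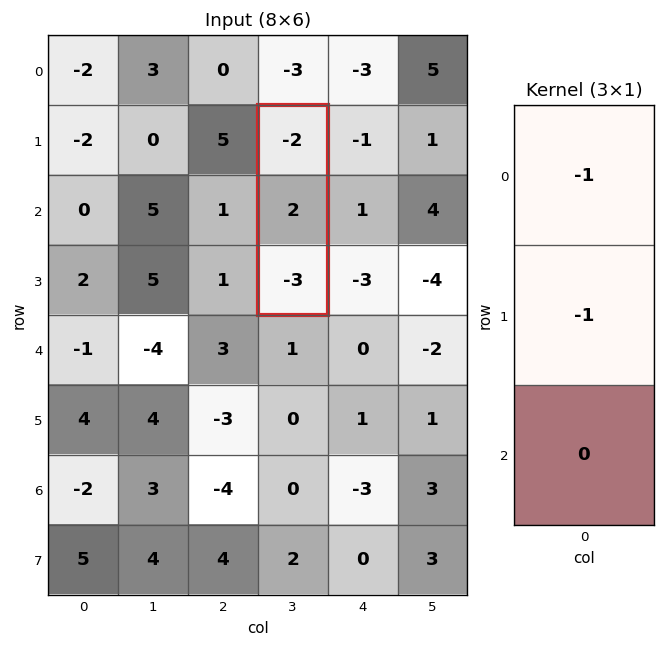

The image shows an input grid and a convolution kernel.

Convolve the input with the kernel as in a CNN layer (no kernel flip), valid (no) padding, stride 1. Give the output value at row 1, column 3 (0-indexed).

0

The receptive field on the input at this output position is [-2 / 2 / -3]. Elementwise product with the kernel and sum: -2·-1 + 2·-1.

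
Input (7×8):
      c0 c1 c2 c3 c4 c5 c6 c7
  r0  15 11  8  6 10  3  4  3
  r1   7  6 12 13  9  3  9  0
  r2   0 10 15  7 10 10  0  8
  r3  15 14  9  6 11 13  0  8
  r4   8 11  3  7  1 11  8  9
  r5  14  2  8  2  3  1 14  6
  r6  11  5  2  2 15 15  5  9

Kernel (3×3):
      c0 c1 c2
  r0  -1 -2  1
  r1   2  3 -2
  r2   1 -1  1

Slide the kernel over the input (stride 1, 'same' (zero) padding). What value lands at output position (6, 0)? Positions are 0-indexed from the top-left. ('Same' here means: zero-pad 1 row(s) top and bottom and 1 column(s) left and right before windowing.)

The receptive field on the zero-padded input at this output position is [0 14 2 / 0 11 5 / 0 0 0]. Elementwise product with the kernel and sum: 0·-1 + 14·-2 + 2·1 + 0·2 + 11·3 + 5·-2 + 0·1 + 0·-1 + 0·1.

-3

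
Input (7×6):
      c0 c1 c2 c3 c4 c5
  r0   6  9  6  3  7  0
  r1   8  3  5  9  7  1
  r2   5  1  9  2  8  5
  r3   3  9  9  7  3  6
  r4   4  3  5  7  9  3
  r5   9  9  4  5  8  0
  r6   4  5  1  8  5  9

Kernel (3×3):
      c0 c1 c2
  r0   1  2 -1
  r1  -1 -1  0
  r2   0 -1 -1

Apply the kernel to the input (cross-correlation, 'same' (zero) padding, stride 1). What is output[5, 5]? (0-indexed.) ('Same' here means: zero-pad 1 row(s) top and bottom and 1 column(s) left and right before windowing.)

The receptive field on the zero-padded input at this output position is [9 3 0 / 8 0 0 / 5 9 0]. Elementwise product with the kernel and sum: 9·1 + 3·2 + 0·-1 + 8·-1 + 0·-1 + 9·-1 + 0·-1.

-2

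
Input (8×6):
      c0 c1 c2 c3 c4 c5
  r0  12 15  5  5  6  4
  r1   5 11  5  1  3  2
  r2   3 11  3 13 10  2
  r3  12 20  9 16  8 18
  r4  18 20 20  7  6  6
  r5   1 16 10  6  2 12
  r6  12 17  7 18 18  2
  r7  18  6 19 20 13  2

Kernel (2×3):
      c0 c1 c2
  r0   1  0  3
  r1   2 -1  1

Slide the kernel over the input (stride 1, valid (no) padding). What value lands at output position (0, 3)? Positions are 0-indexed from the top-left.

18

The receptive field on the input at this output position is [5 6 4 / 1 3 2]. Elementwise product with the kernel and sum: 5·1 + 4·3 + 1·2 + 3·-1 + 2·1.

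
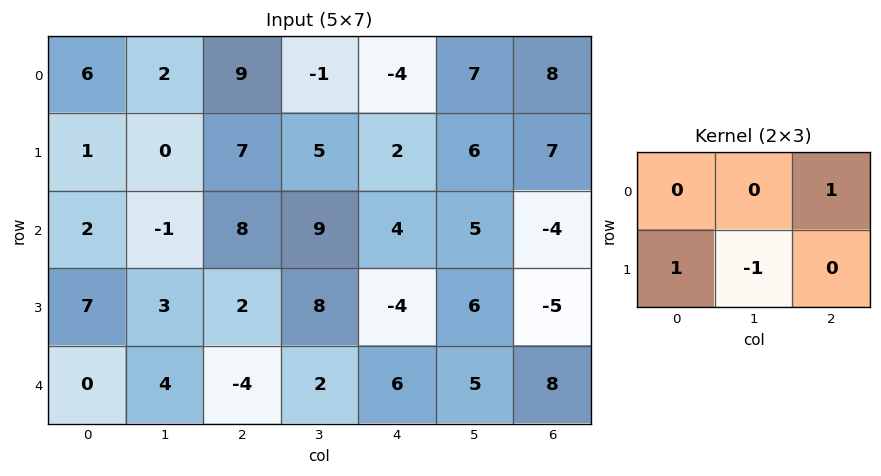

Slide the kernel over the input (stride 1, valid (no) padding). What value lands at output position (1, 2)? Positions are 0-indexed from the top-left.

The receptive field on the input at this output position is [7 5 2 / 8 9 4]. Elementwise product with the kernel and sum: 2·1 + 8·1 + 9·-1.

1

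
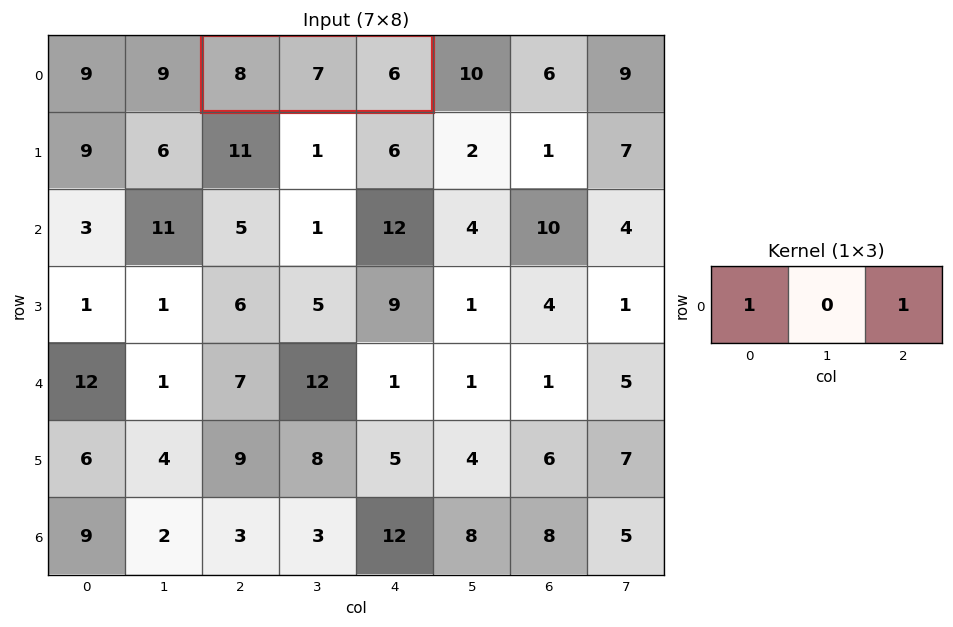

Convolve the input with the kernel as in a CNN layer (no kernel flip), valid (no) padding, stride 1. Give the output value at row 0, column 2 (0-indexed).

The receptive field on the input at this output position is [8 7 6]. Elementwise product with the kernel and sum: 8·1 + 6·1.

14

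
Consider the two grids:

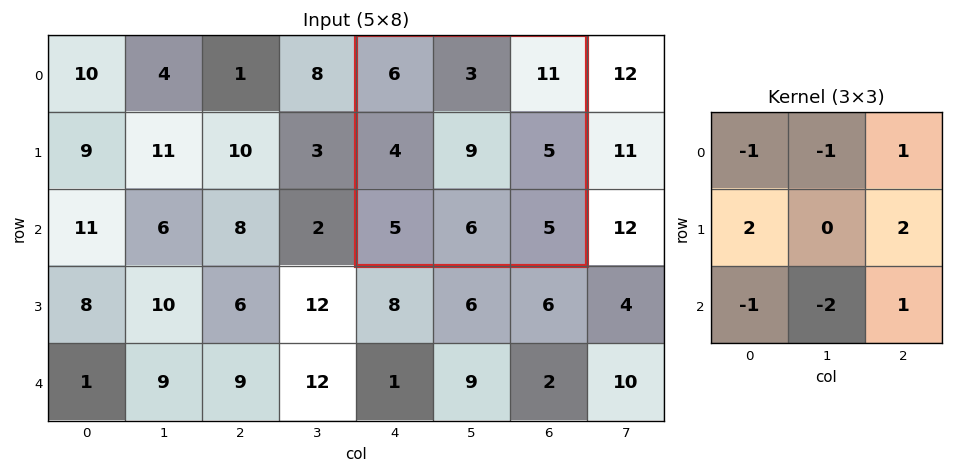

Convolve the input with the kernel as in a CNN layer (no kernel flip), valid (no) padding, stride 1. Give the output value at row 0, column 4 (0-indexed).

8

The receptive field on the input at this output position is [6 3 11 / 4 9 5 / 5 6 5]. Elementwise product with the kernel and sum: 6·-1 + 3·-1 + 11·1 + 4·2 + 5·2 + 5·-1 + 6·-2 + 5·1.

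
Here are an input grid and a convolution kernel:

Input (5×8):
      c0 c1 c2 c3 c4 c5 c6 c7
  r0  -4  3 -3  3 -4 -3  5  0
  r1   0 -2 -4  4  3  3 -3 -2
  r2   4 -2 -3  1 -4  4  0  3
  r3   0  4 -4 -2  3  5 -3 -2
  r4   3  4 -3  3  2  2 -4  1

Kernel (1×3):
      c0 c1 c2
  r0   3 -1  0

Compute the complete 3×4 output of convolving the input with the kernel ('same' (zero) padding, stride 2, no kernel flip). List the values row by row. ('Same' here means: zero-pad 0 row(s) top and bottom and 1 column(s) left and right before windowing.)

4 12 13 -14
-4 -3 7 12
-3 15 7 10

Output[0,0]: The receptive field on the zero-padded input at this output position is [0 -4 3]. Elementwise product with the kernel and sum: 0·3 + -4·-1.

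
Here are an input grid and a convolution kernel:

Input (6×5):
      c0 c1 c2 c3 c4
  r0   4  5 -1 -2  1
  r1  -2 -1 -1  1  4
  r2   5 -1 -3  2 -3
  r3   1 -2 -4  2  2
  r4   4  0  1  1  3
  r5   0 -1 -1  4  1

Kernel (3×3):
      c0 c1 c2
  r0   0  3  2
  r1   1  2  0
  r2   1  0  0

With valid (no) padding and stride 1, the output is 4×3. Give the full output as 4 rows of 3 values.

Output[0,0]: The receptive field on the input at this output position is [4 5 -1 / -2 -1 -1 / 5 -1 -3]. Elementwise product with the kernel and sum: 5·3 + -1·2 + -2·1 + -1·2 + 5·1.

14 -11 -6
-1 -10 8
-8 -15 1
-10 -7 12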